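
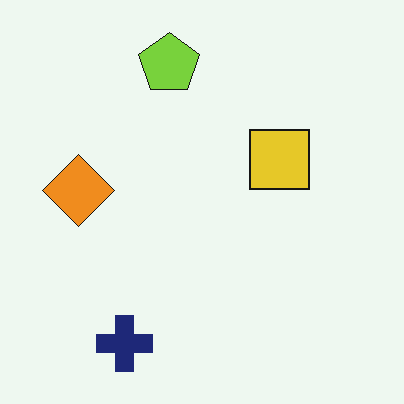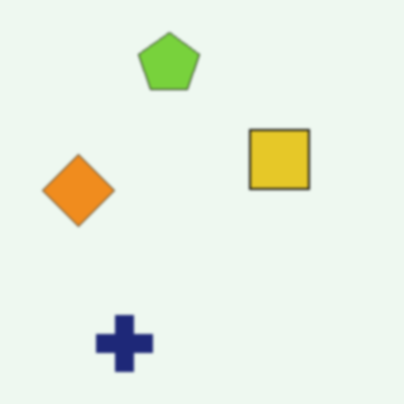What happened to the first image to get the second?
The second image is the first given a subtle gaussian blur.

Shape edges and outlines are uniformly softened across the whole image.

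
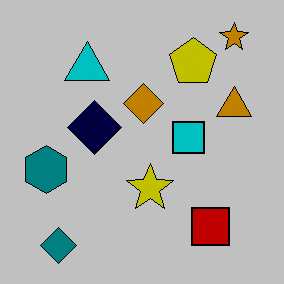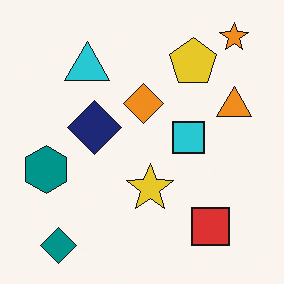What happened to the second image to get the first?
The transformation is: aggressively posterized.

Each flat color has snapped to a coarser quantized level — most visibly, the near-white background has dropped to a flat grey.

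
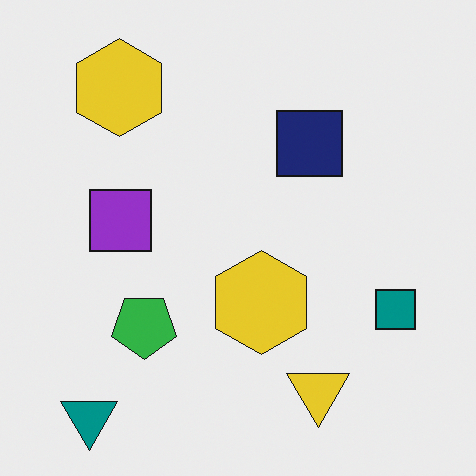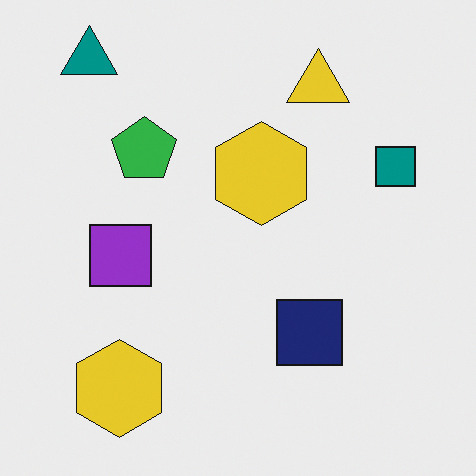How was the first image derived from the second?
This is the original image flipped vertically (top ↔ bottom).

The teal triangle is in the top-left of the second image and the bottom-left of the first — shapes on opposite sides of the horizontal midline have swapped in a mirror flip.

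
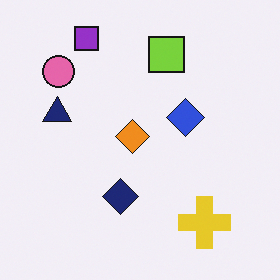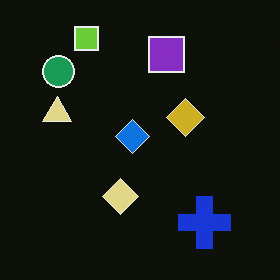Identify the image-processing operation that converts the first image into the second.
The image was color-inverted (negative).

The light background has become dark and every shape's color is its complement — a photographic negative.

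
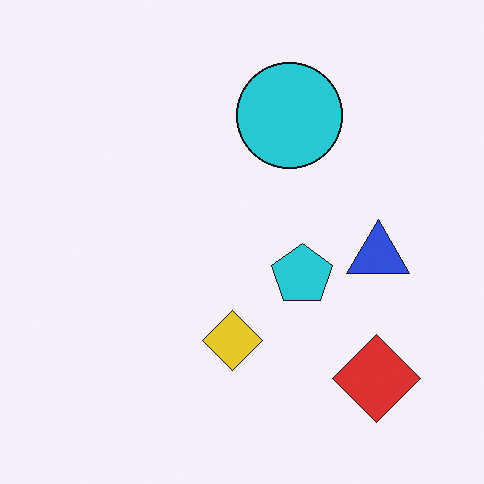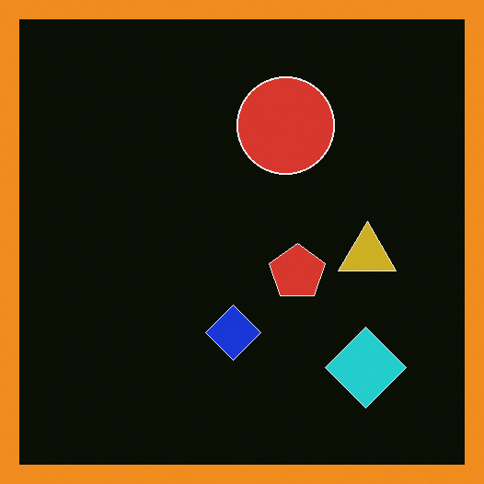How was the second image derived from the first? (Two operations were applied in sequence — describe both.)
This is the original image color-inverted (negative), then framed with a orange border.

The light background has become dark and every shape's color is its complement — a photographic negative. A solid orange frame runs around the edge of the second image, with the content slightly shrunk inside it.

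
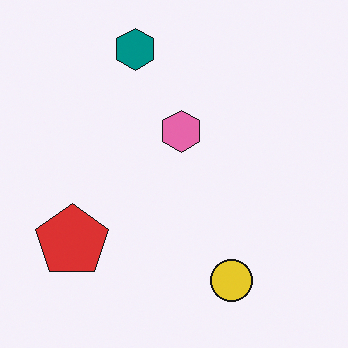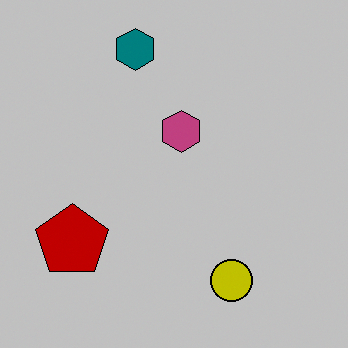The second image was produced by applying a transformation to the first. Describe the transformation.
Heavily posterized to just a handful of flat colors.

Each flat color has snapped to a coarser quantized level — most visibly, the near-white background has dropped to a flat grey.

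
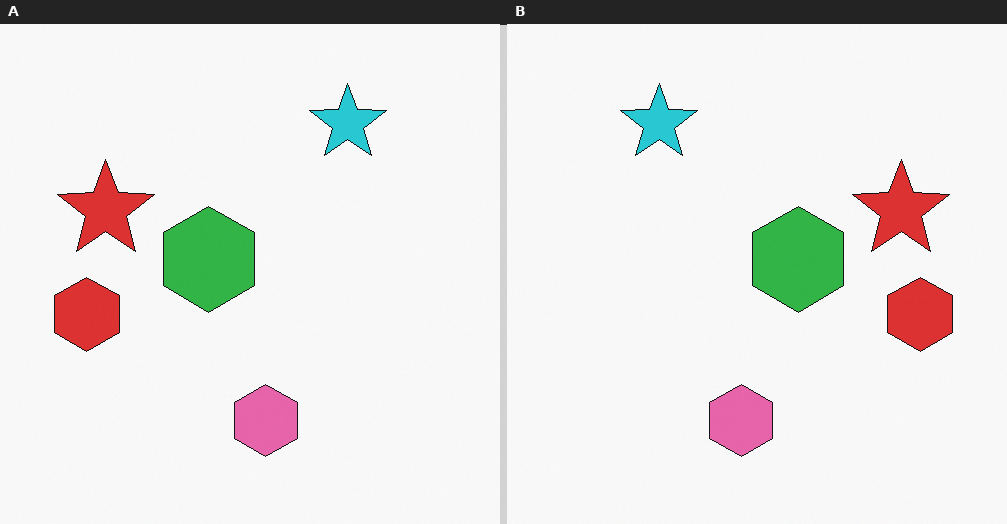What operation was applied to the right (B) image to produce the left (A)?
The image was flipped horizontally (left ↔ right).

The red hexagon is in the right of the right (B) image and the left of the left (A) — shapes on opposite sides of the vertical midline have swapped in a mirror flip.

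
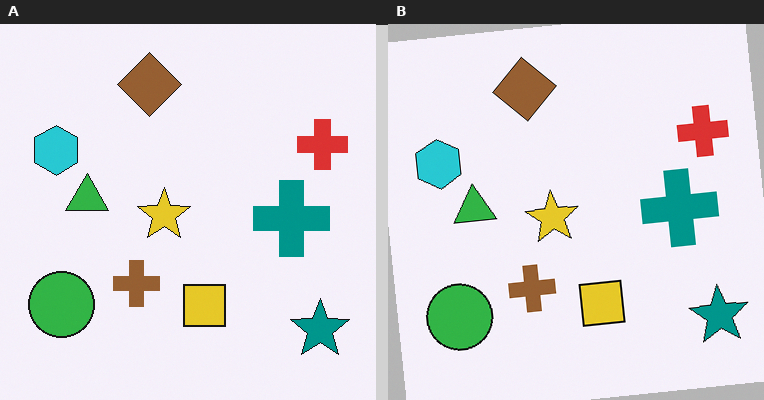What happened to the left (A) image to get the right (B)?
The image was rotated counter-clockwise by a slight angle.

Every shape is tilted by the same angle and the image corners show triangular fill wedges — a whole-image rotation by a non-right angle.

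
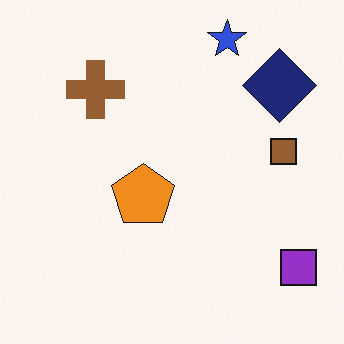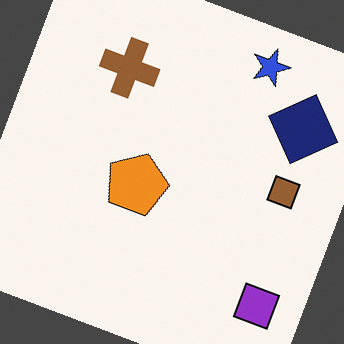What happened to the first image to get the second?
This is the original image rotated clockwise by a clearly visible amount.

Every shape is tilted by the same angle and the image corners show triangular fill wedges — a whole-image rotation by a non-right angle.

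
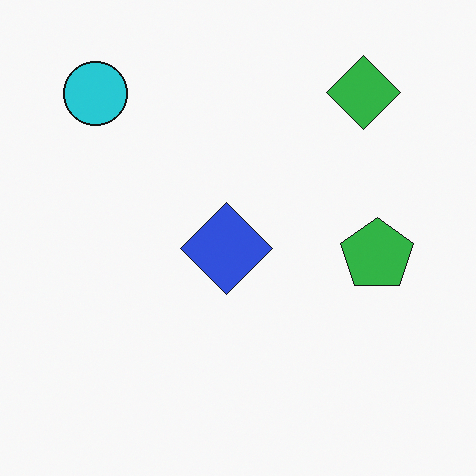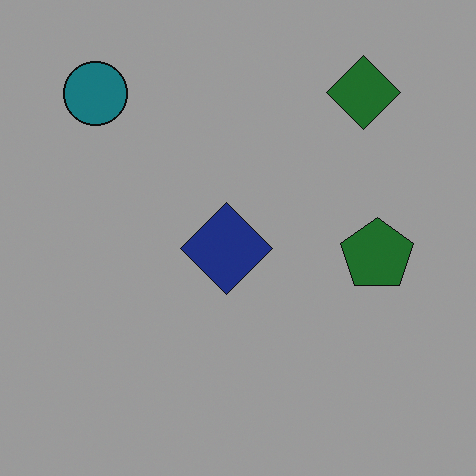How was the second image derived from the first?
The image was darkened a lot.

Every pixel — background and shapes alike — is uniformly darkened.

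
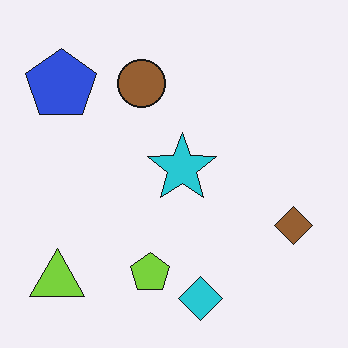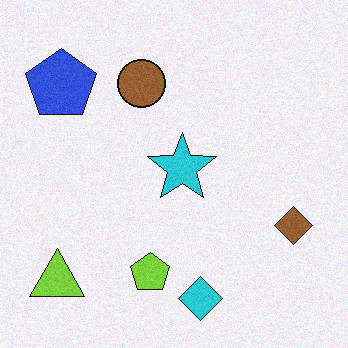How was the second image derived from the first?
This is the original image degraded with light additive noise.

Random speckle covers the whole image, including the flat background.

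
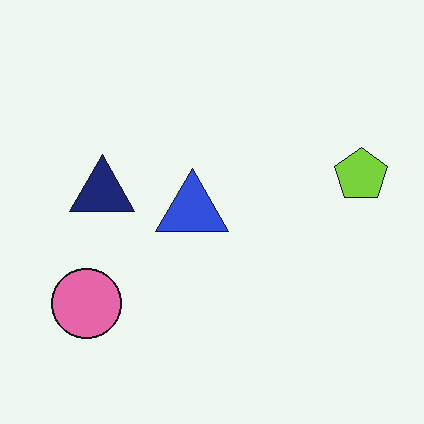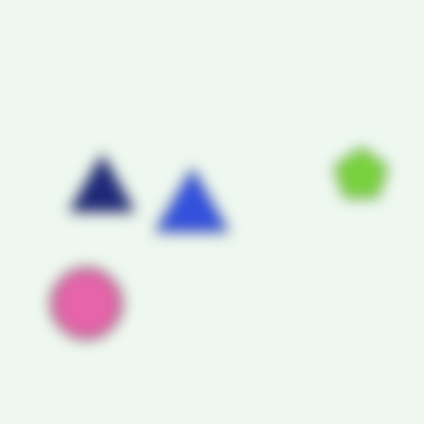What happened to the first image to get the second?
Strongly gaussian-blurred.

Shape edges and outlines are uniformly softened across the whole image.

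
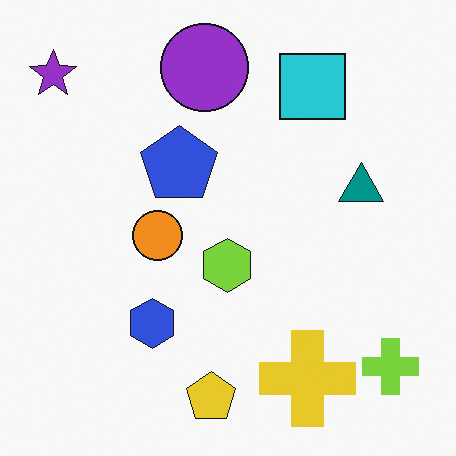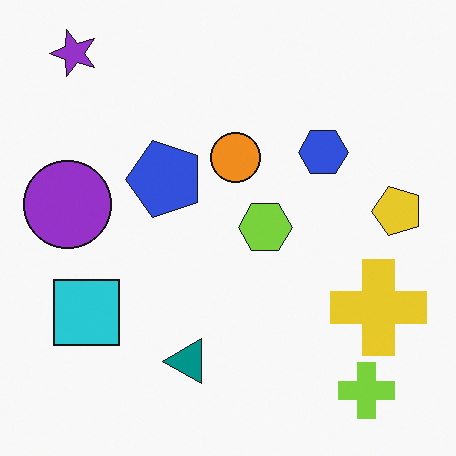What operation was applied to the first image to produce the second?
The image was transposed (reflected across the top-left ↔ bottom-right diagonal).

Shapes have swapped their row and column positions — what was in the top-right is now in the bottom-left — a diagonal reflection.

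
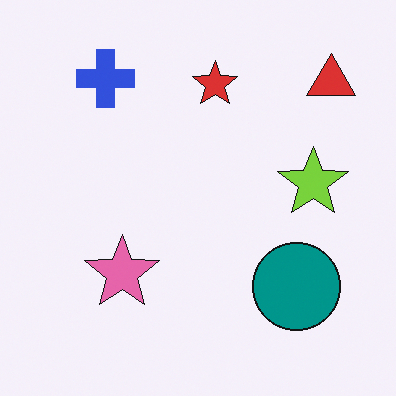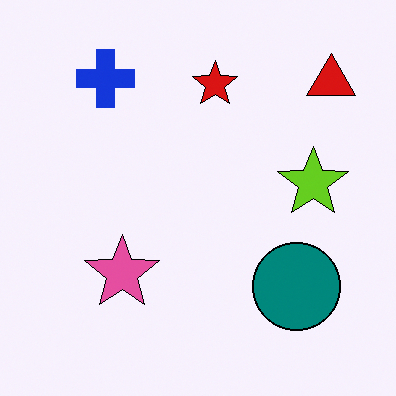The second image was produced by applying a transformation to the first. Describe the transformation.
Given slightly increased contrast.

Tones are pushed away from mid-grey across the whole image — a global contrast change.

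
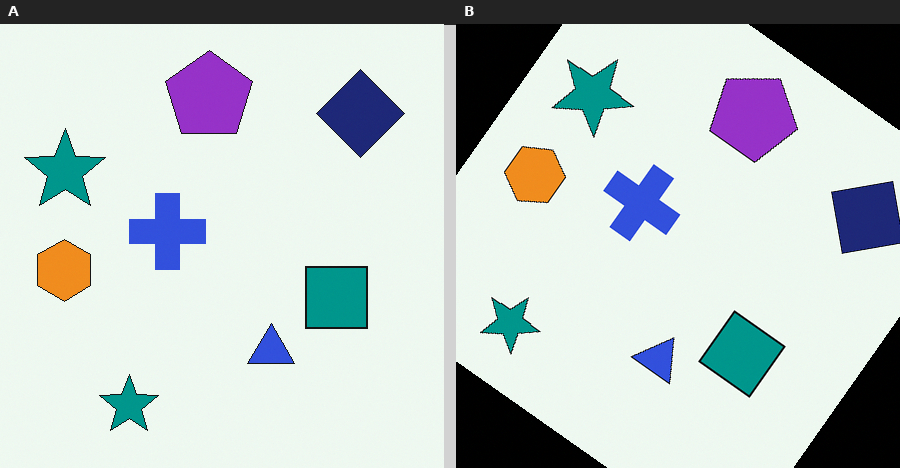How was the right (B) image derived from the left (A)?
Rotated clockwise by a large amount — several tens of degrees.

Every shape is tilted by the same angle and the image corners show triangular fill wedges — a whole-image rotation by a non-right angle.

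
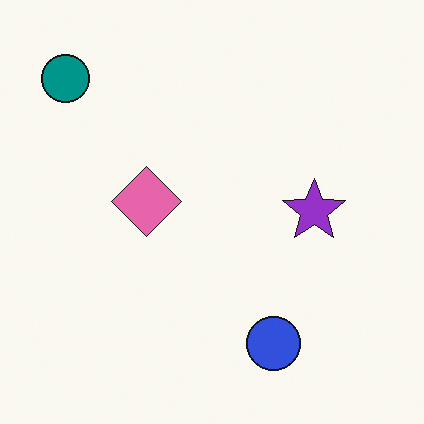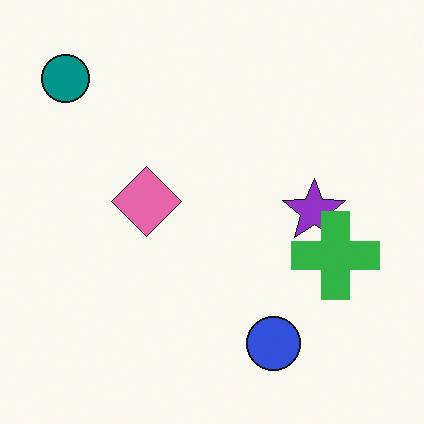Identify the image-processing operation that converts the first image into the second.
The transformation is: overlaid with an additional green cross.

A green cross appears in the second image that is absent from the first.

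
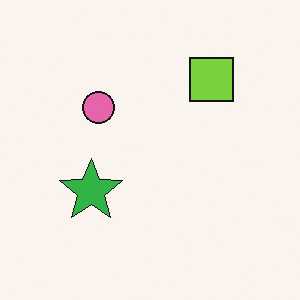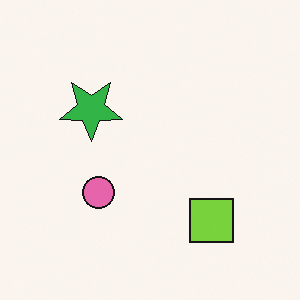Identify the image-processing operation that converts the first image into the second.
The transformation is: flipped vertically (top ↔ bottom).

The lime square is in the top-right of the first image and the bottom-right of the second — shapes on opposite sides of the horizontal midline have swapped in a mirror flip.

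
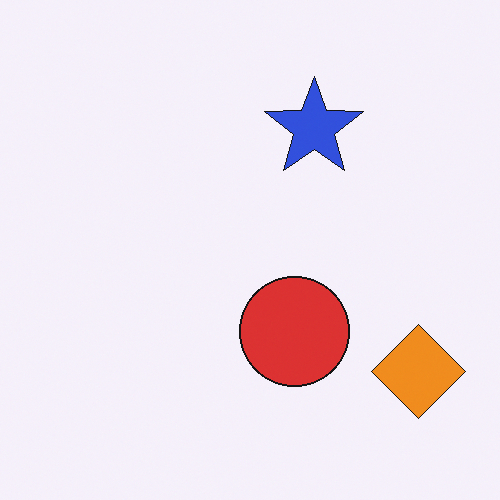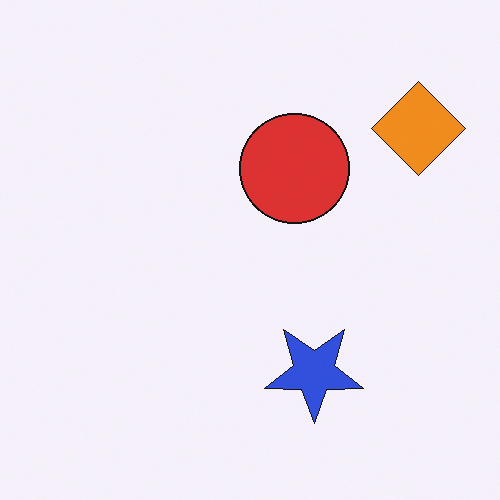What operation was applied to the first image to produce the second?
The second image is the first flipped vertically (top ↔ bottom).

The blue star is in the top of the first image and the bottom of the second — shapes on opposite sides of the horizontal midline have swapped in a mirror flip.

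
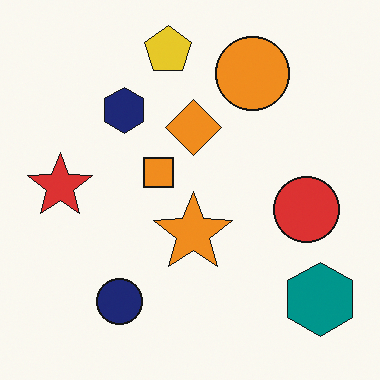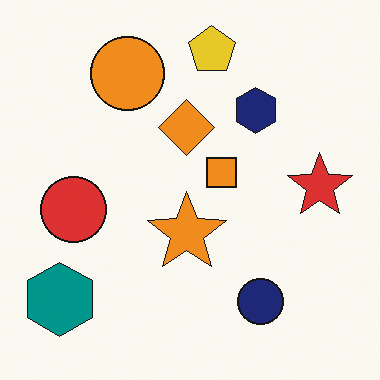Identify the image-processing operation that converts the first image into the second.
It was flipped horizontally (left ↔ right).

The red star is in the left of the first image and the right of the second — shapes on opposite sides of the vertical midline have swapped in a mirror flip.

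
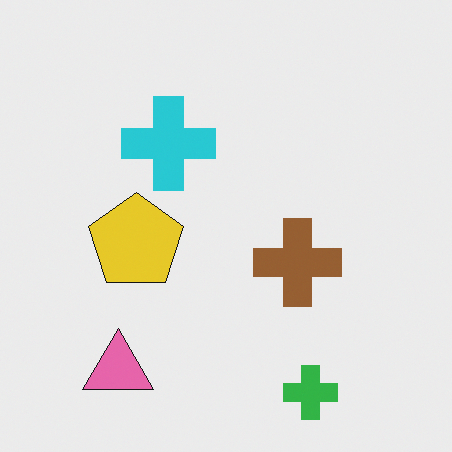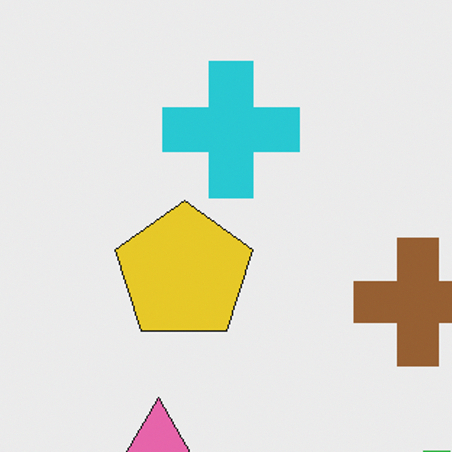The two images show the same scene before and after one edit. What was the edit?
Cropped slightly and scaled back up.

The visible shapes are larger and the field of view is narrower; shapes near the original edges may be partly or wholly outside the frame — a crop-and-rescale.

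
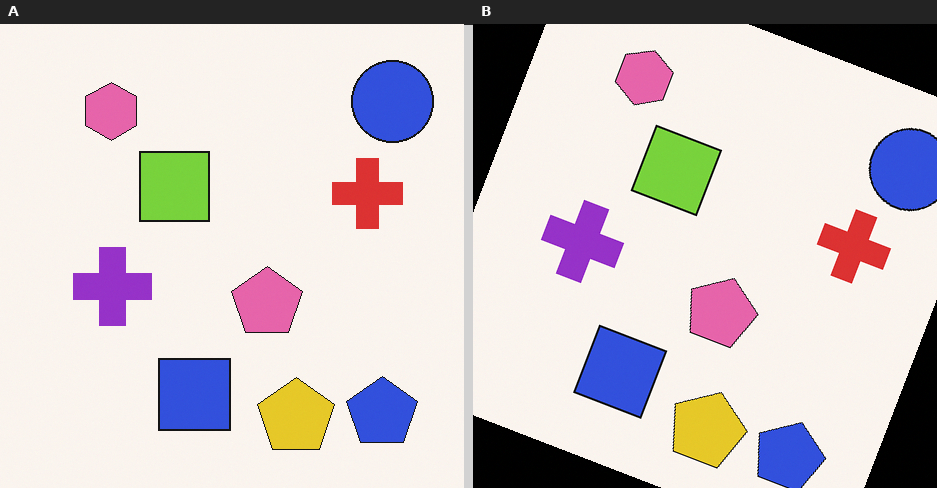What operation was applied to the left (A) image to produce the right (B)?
The transformation is: rotated clockwise by a moderate amount.

Every shape is tilted by the same angle and the image corners show triangular fill wedges — a whole-image rotation by a non-right angle.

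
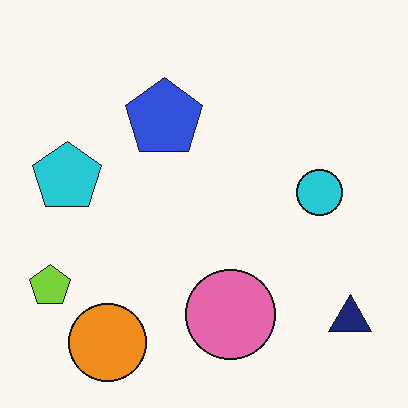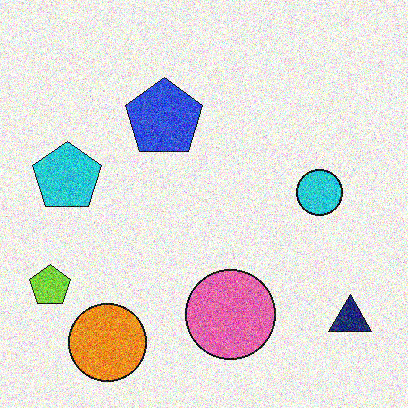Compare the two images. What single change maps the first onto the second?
The image was degraded with heavy additive noise.

Random speckle covers the whole image, including the flat background.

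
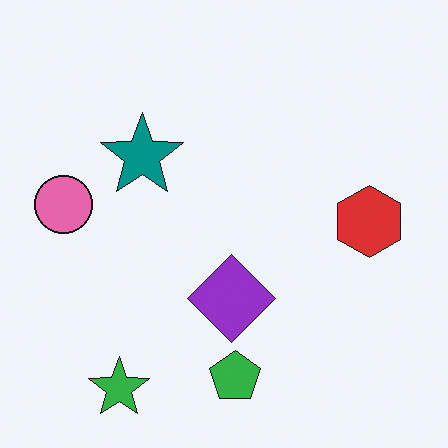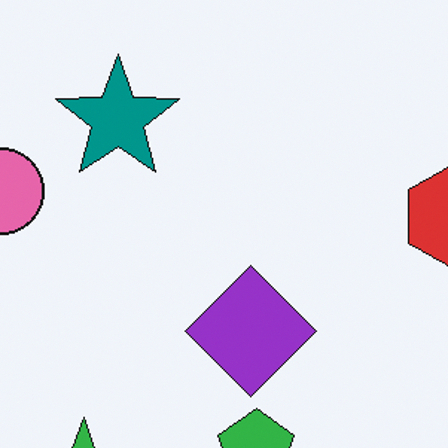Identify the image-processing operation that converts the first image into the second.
It was cropped slightly and scaled back up.

The visible shapes are larger and the field of view is narrower; shapes near the original edges may be partly or wholly outside the frame — a crop-and-rescale.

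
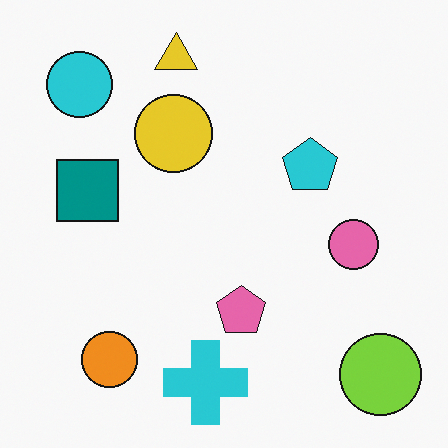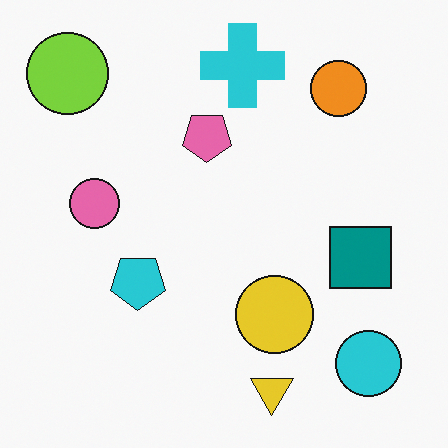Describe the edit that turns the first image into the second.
This is the original image rotated 180°.

The lime circle sits in the bottom-right of the first image and the top-left of the second — consistent with a whole-image 180° rotation.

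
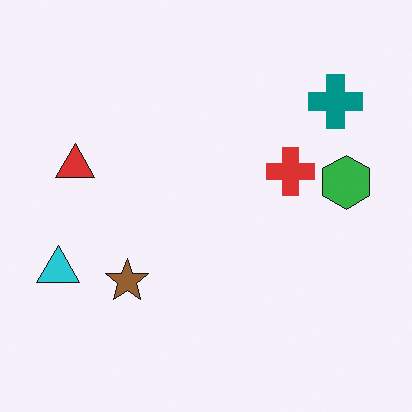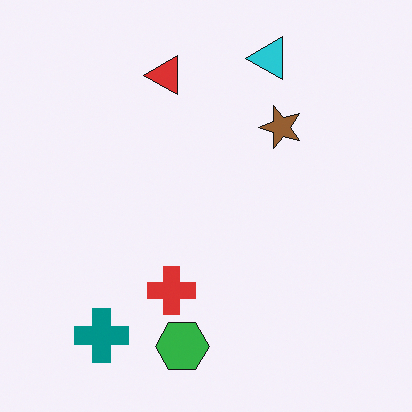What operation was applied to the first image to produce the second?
The second image is the first transposed (reflected across the top-left ↔ bottom-right diagonal).

Shapes have swapped their row and column positions — what was in the top-right is now in the bottom-left — a diagonal reflection.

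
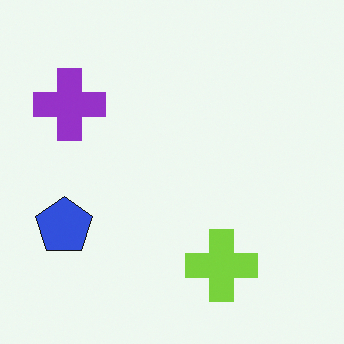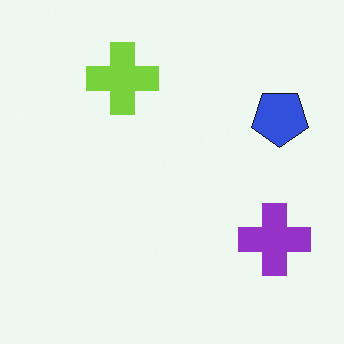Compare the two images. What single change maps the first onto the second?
The transformation is: rotated 180°.

The purple cross sits in the top-left of the first image and the bottom-right of the second — consistent with a whole-image 180° rotation.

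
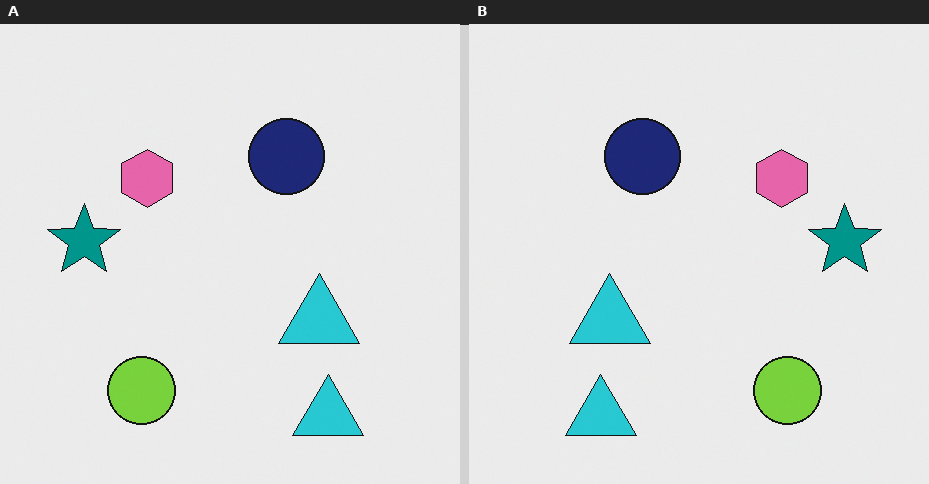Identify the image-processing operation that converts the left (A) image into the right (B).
This is the original image flipped horizontally (left ↔ right).

The teal star is in the left of the left (A) image and the right of the right (B) — shapes on opposite sides of the vertical midline have swapped in a mirror flip.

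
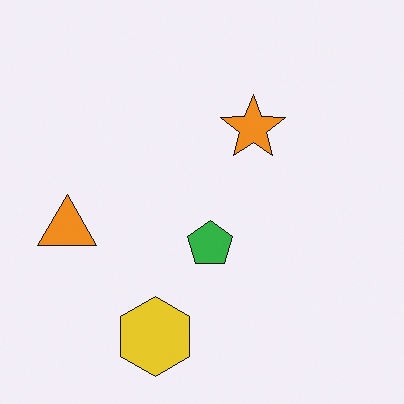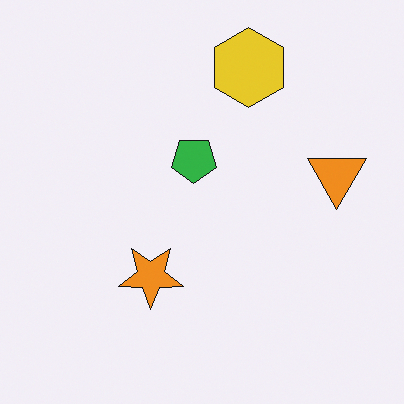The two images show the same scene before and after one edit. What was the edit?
It was rotated 180°.

The yellow hexagon sits in the bottom of the first image and the top of the second — consistent with a whole-image 180° rotation.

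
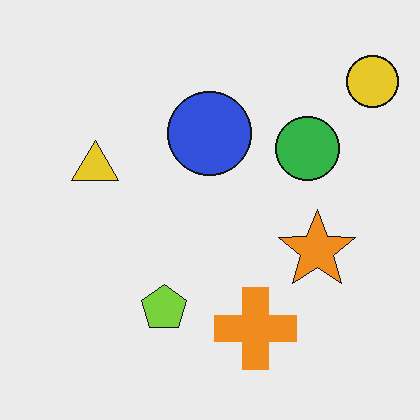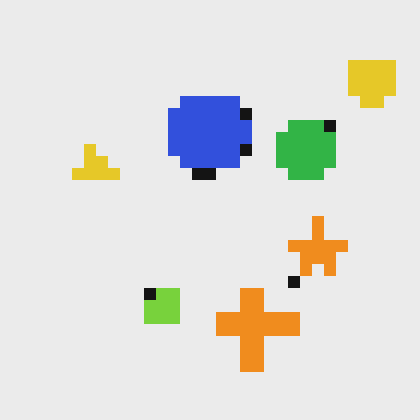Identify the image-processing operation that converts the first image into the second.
Coarsely pixelated.

Shapes are reduced to large square blocks; fine edges and outlines are lost — a downscale-then-upscale (mosaic) effect.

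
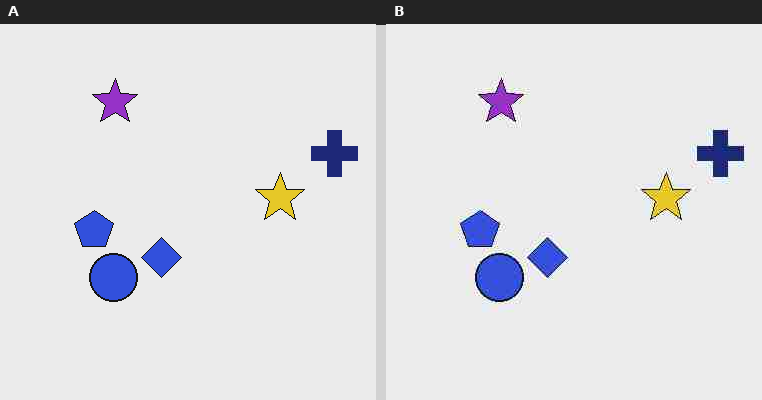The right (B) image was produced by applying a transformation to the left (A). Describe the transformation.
The right (B) image is the left (A) degraded with heavy JPEG compression.

Blocky 8×8 compression artifacts appear around shape edges and the flat background shows ringing — characteristic JPEG degradation.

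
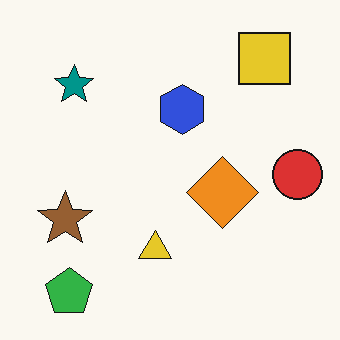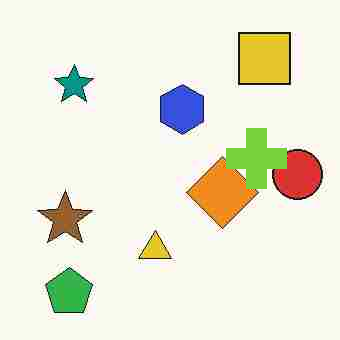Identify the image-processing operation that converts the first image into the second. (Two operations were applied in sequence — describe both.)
It was heavily JPEG-compressed with obvious blocking artifacts, then overlaid with an additional lime cross.

Blocky 8×8 compression artifacts appear around shape edges and the flat background shows ringing — characteristic JPEG degradation. A lime cross appears in the second image that is absent from the first.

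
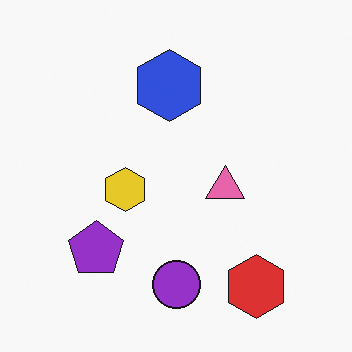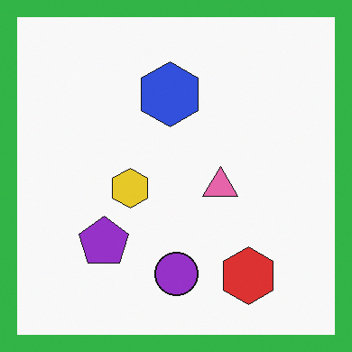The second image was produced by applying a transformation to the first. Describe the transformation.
The image was framed with a green border.

A solid green frame runs around the edge of the second image, with the content slightly shrunk inside it.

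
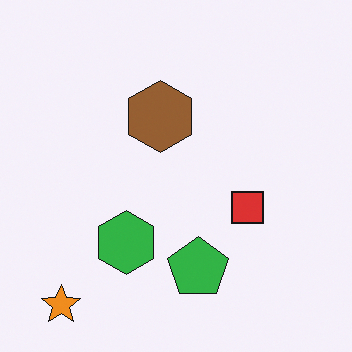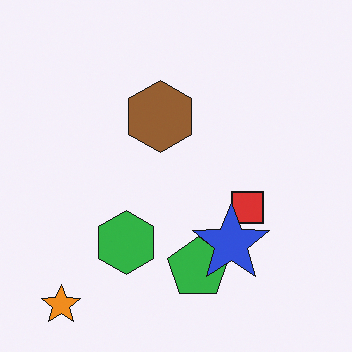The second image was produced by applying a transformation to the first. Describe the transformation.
The image was overlaid with an additional blue star.

A blue star appears in the second image that is absent from the first.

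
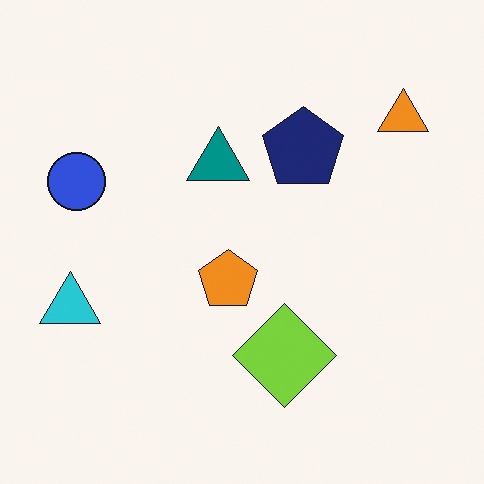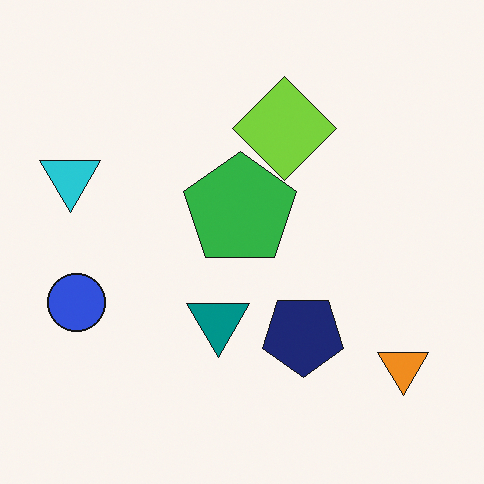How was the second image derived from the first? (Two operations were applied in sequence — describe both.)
The transformation is: flipped vertically (top ↔ bottom), then overlaid with an additional green pentagon.

The orange triangle is in the top-right of the first image and the bottom-right of the second — shapes on opposite sides of the horizontal midline have swapped in a mirror flip. A green pentagon appears in the second image that is absent from the first.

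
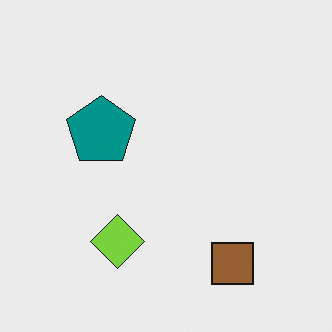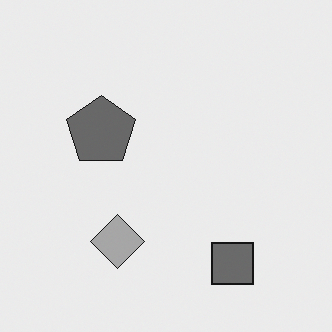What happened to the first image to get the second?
The image was converted to grayscale.

All color is removed — every shape is now a shade of grey.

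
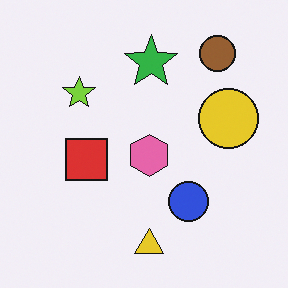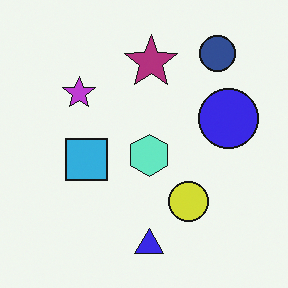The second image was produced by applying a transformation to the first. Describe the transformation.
This is the original image hue-shifted by a large amount.

Every shape's color has rotated by the same amount around the hue wheel — a uniform hue shift.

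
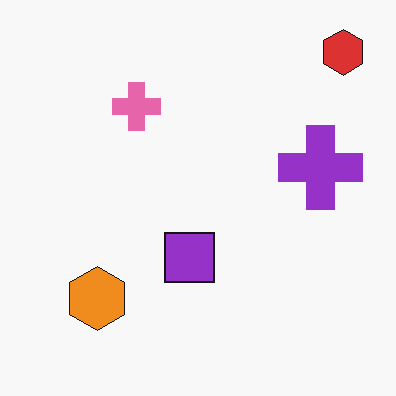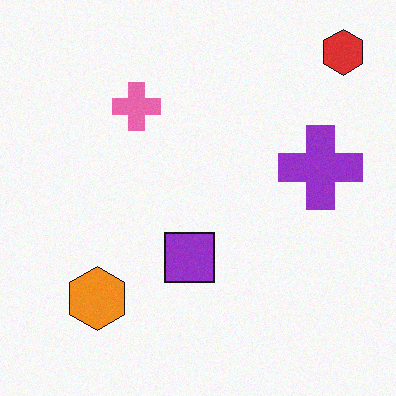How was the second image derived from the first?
The transformation is: degraded with a light layer of grain.

Random speckle covers the whole image, including the flat background.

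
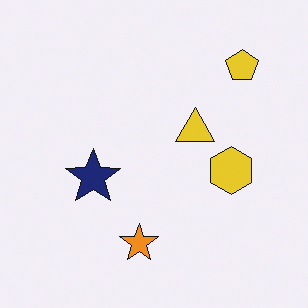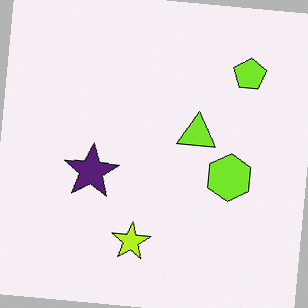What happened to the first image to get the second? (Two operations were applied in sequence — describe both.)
The image was hue-shifted by a small amount, then rotated clockwise by a small amount.

Every shape's color has rotated by the same amount around the hue wheel — a uniform hue shift. Every shape is tilted by the same angle and the image corners show triangular fill wedges — a whole-image rotation by a non-right angle.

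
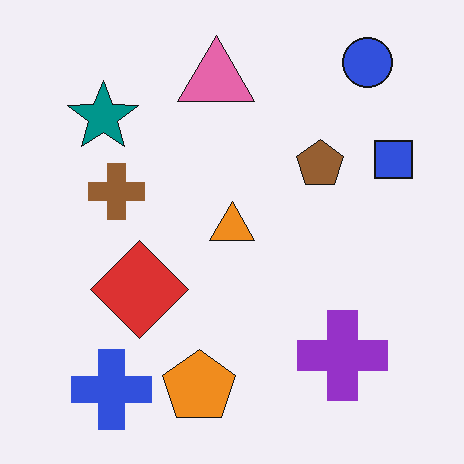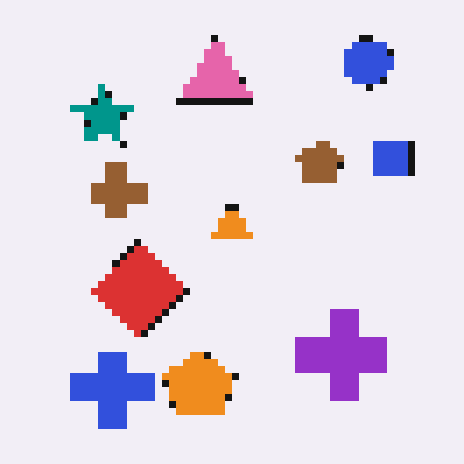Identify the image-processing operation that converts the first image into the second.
Moderately pixelated.

Shapes are reduced to large square blocks; fine edges and outlines are lost — a downscale-then-upscale (mosaic) effect.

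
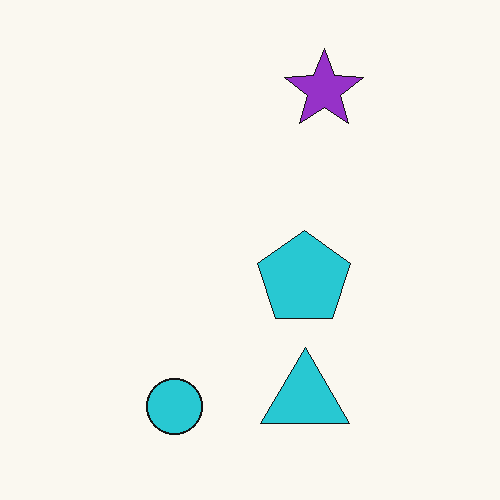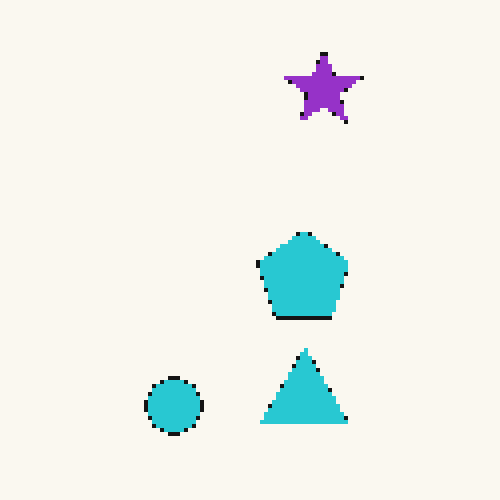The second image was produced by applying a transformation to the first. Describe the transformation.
The second image is the first lightly pixelated (a mild mosaic effect).

Shapes are reduced to large square blocks; fine edges and outlines are lost — a downscale-then-upscale (mosaic) effect.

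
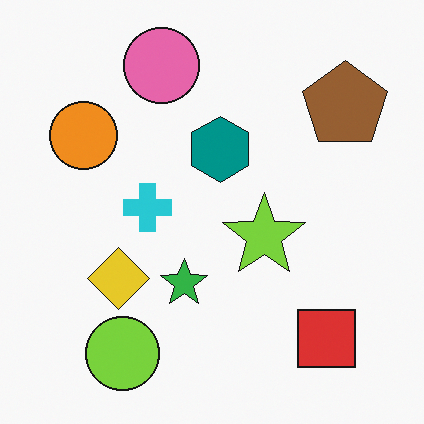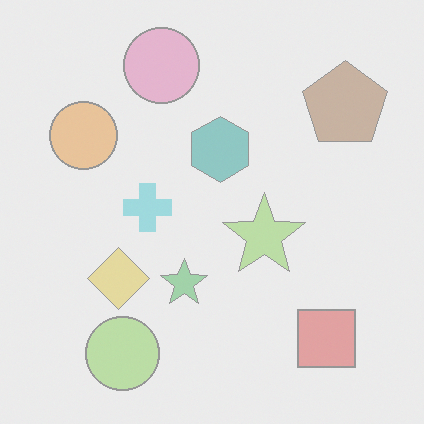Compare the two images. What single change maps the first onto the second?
Washed out (contrast reduced).

Tones are pushed toward mid-grey across the whole image — a global contrast change.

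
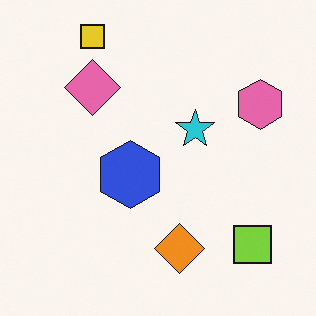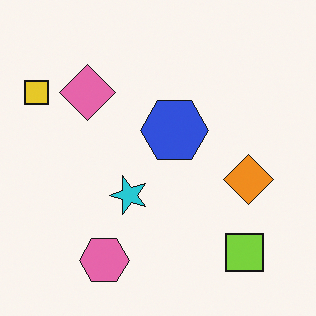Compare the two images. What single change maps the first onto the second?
This is the original image transposed (reflected across the top-left ↔ bottom-right diagonal).

Shapes have swapped their row and column positions — what was in the top-right is now in the bottom-left — a diagonal reflection.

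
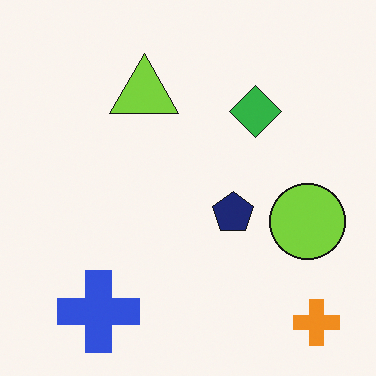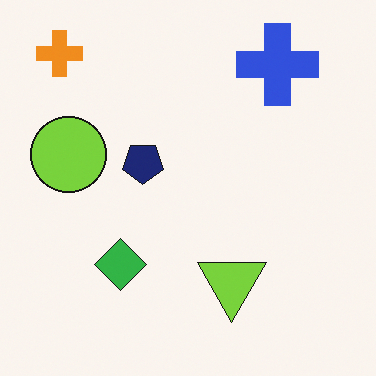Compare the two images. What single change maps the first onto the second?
It was rotated 180°.

The orange cross sits in the bottom-right of the first image and the top-left of the second — consistent with a whole-image 180° rotation.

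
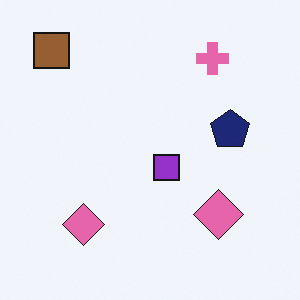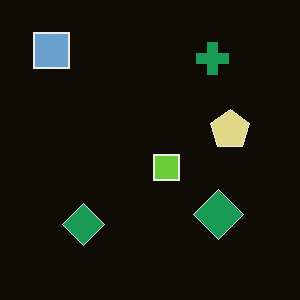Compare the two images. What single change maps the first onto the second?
The transformation is: color-inverted (negative).

The light background has become dark and every shape's color is its complement — a photographic negative.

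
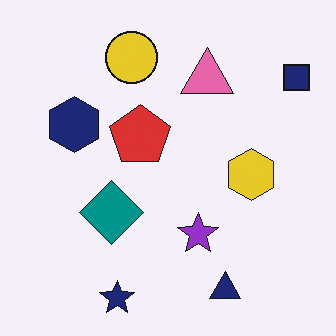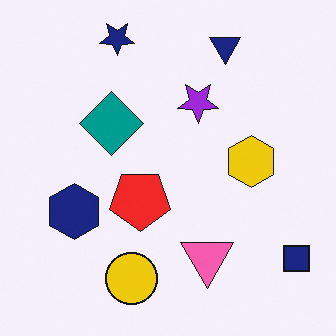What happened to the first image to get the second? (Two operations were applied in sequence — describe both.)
The transformation is: slightly oversaturated, then flipped vertically (top ↔ bottom).

All colors are more vivid — a global saturation change. The navy star is in the bottom of the first image and the top of the second — shapes on opposite sides of the horizontal midline have swapped in a mirror flip.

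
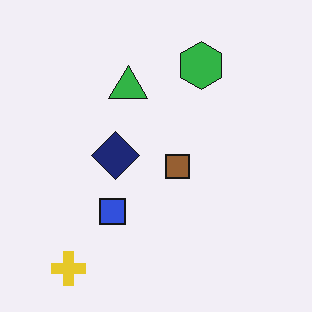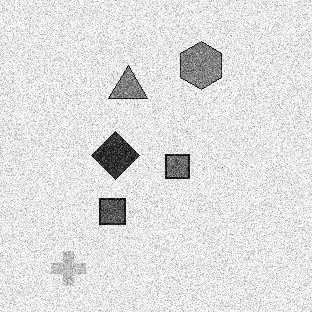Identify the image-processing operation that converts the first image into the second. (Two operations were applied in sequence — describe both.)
The transformation is: degraded with heavy additive noise, then converted to grayscale.

Random speckle covers the whole image, including the flat background. All color is removed — every shape is now a shade of grey.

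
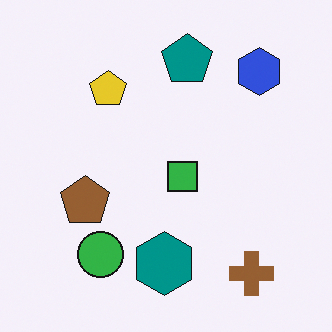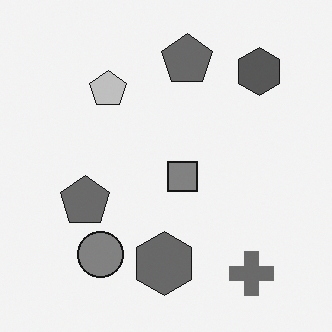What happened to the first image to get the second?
It was converted to grayscale.

All color is removed — every shape is now a shade of grey.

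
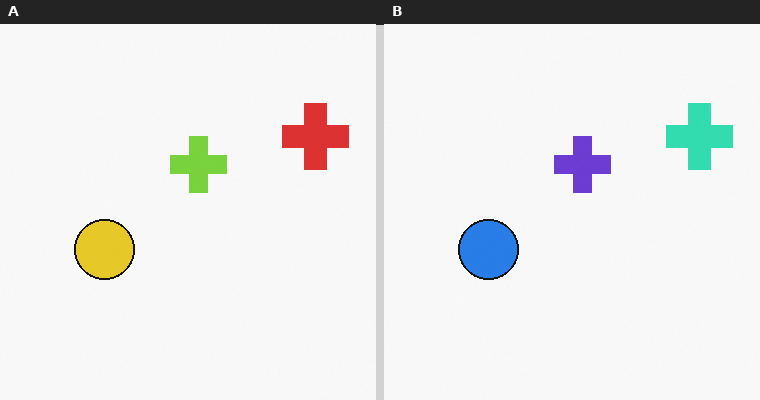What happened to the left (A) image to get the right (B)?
The right (B) image is the left (A) hue-shifted by a large amount.

Every shape's color has rotated by the same amount around the hue wheel — a uniform hue shift.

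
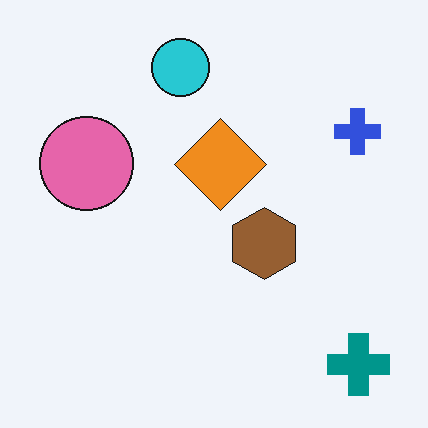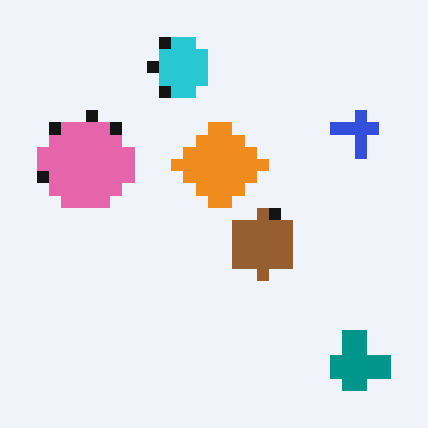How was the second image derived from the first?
It was coarsely pixelated.

Shapes are reduced to large square blocks; fine edges and outlines are lost — a downscale-then-upscale (mosaic) effect.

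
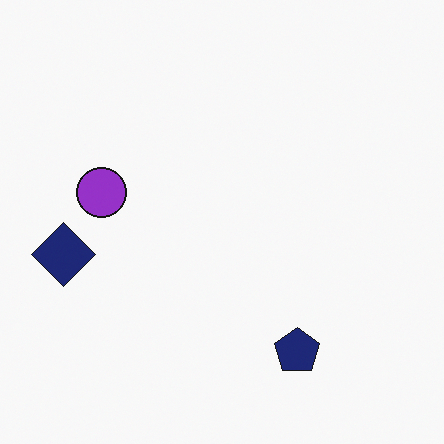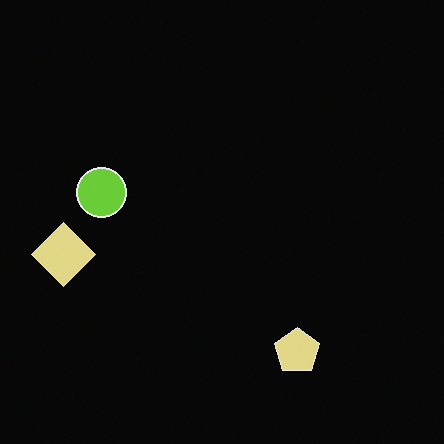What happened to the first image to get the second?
The image was color-inverted (negative).

The light background has become dark and every shape's color is its complement — a photographic negative.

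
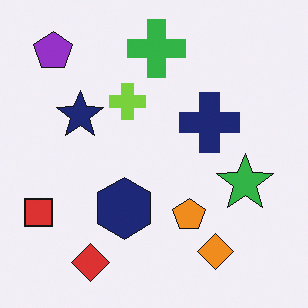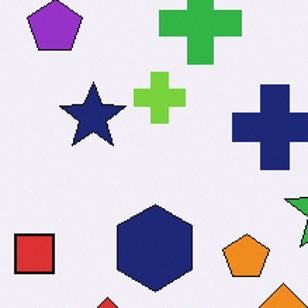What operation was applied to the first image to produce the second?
The second image is the first cropped slightly and scaled back up.

The visible shapes are larger and the field of view is narrower; shapes near the original edges may be partly or wholly outside the frame — a crop-and-rescale.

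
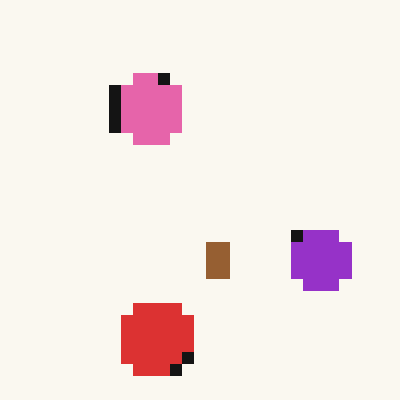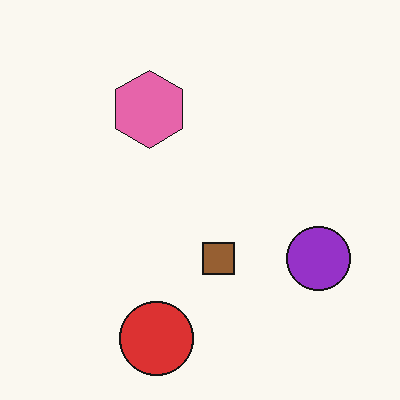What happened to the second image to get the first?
The transformation is: coarsely pixelated.

Shapes are reduced to large square blocks; fine edges and outlines are lost — a downscale-then-upscale (mosaic) effect.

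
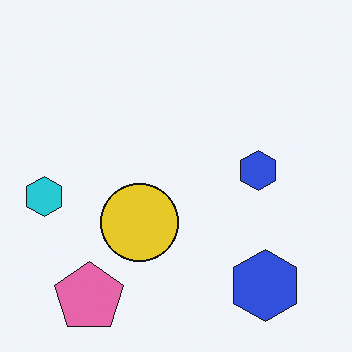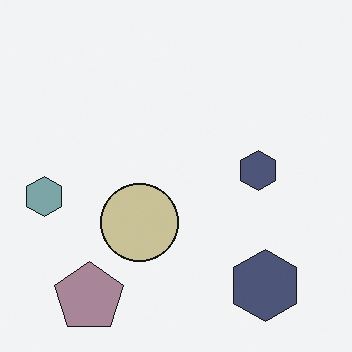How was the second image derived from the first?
This is the original image heavily desaturated.

All colors are more muted and greyish — a global saturation change.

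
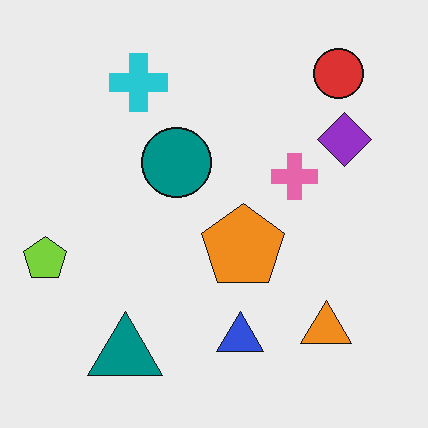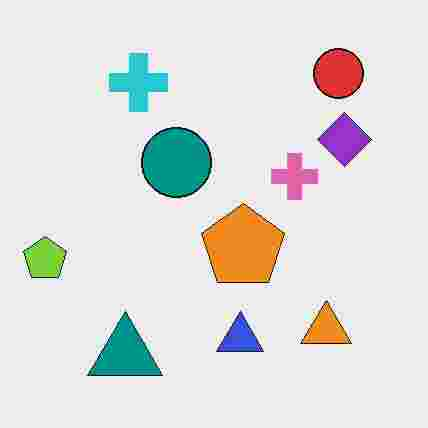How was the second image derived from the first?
It was degraded with heavy JPEG compression.

Blocky 8×8 compression artifacts appear around shape edges and the flat background shows ringing — characteristic JPEG degradation.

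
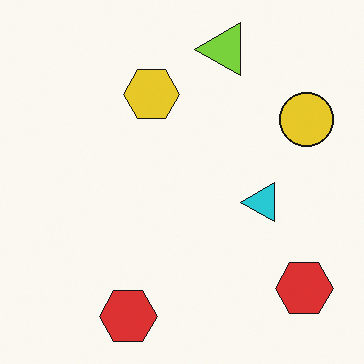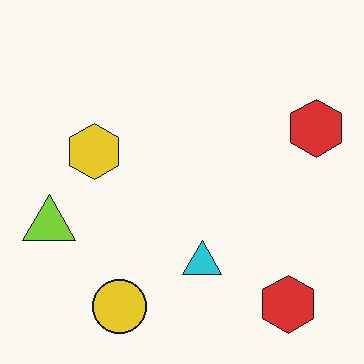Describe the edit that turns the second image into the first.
The first image is the second transposed (reflected across the top-left ↔ bottom-right diagonal).

Shapes have swapped their row and column positions — what was in the top-right is now in the bottom-left — a diagonal reflection.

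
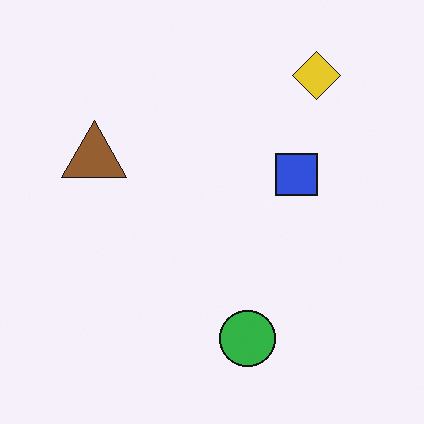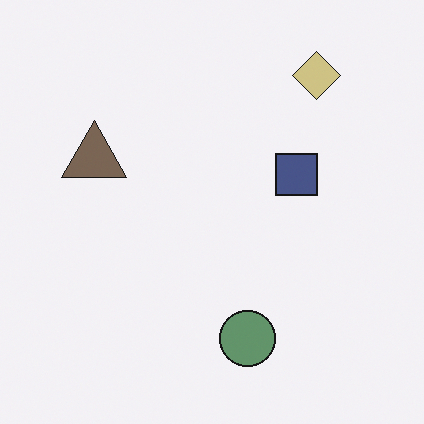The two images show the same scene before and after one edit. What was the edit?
Made much more muted (saturation change).

All colors are more muted and greyish — a global saturation change.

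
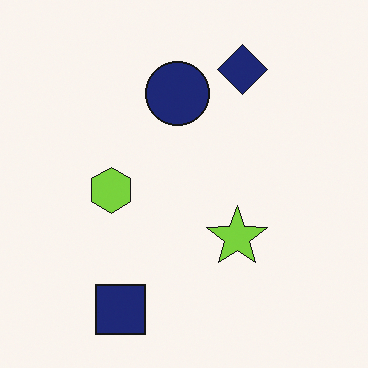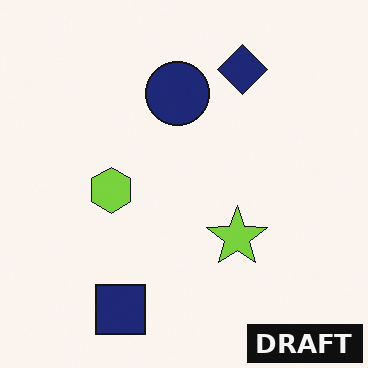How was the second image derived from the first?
The image was watermarked with the text "DRAFT" in the lower-right corner.

A dark label reading "DRAFT" appears in the lower-right corner.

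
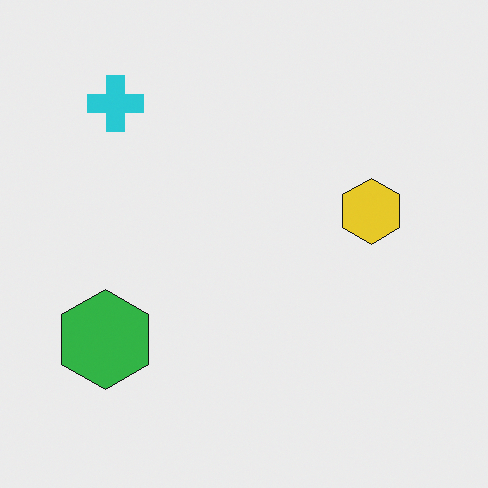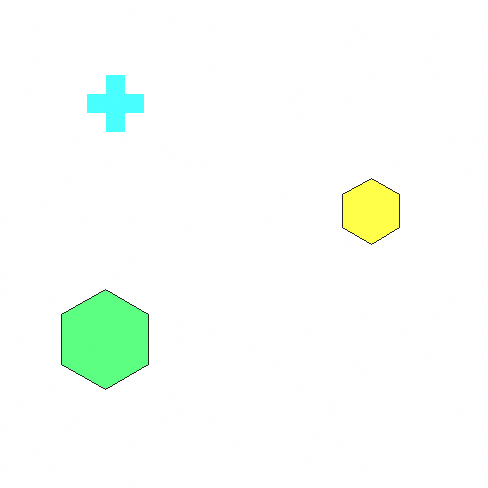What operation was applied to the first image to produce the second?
It was noticeably brightened.

Every pixel — background and shapes alike — is uniformly brightened.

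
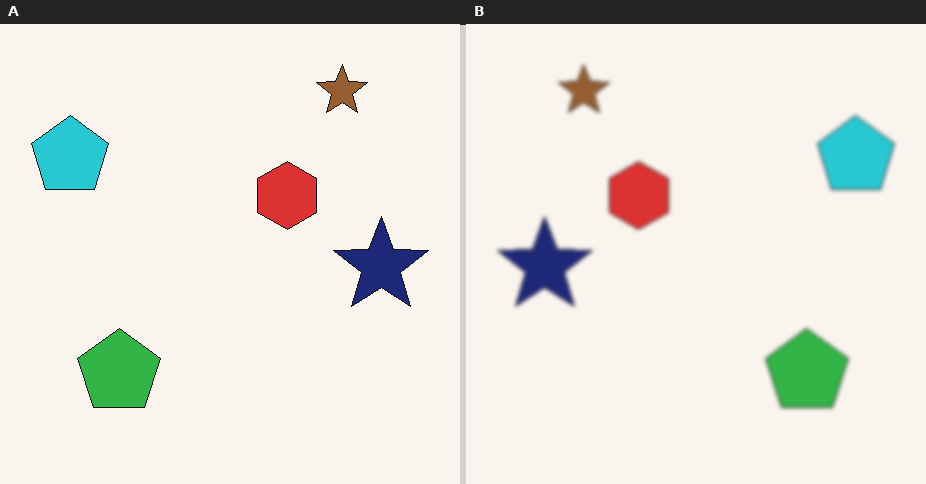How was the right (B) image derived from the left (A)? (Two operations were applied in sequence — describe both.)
The image was flipped horizontally (left ↔ right), then lightly blurred.

The cyan pentagon is in the top-left of the left (A) image and the top-right of the right (B) — shapes on opposite sides of the vertical midline have swapped in a mirror flip. Shape edges and outlines are uniformly softened across the whole image.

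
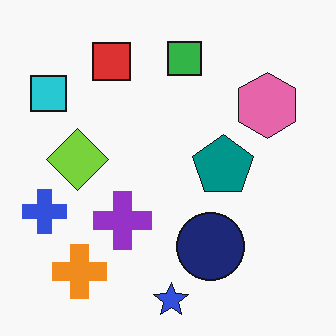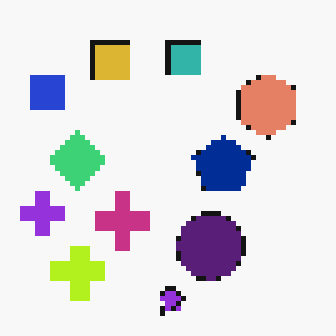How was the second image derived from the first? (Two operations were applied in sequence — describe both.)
The transformation is: hue-shifted by a small amount, then mildly pixelated.

Every shape's color has rotated by the same amount around the hue wheel — a uniform hue shift. Shapes are reduced to large square blocks; fine edges and outlines are lost — a downscale-then-upscale (mosaic) effect.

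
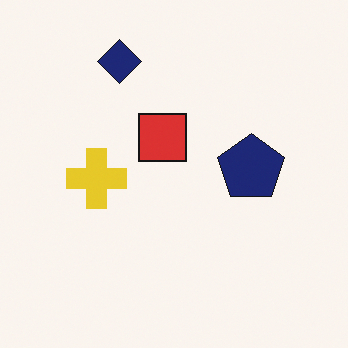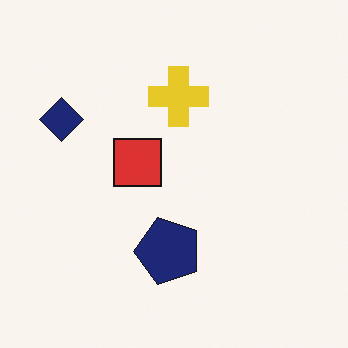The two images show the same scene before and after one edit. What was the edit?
This is the original image transposed (reflected across the top-left ↔ bottom-right diagonal).

Shapes have swapped their row and column positions — what was in the top-right is now in the bottom-left — a diagonal reflection.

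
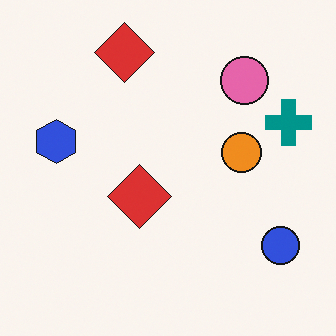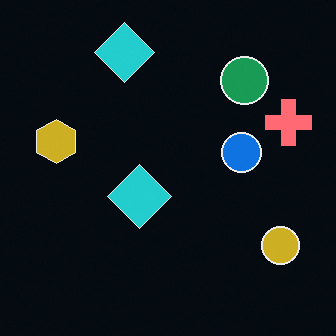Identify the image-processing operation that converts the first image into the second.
The image was color-inverted (negative).

The light background has become dark and every shape's color is its complement — a photographic negative.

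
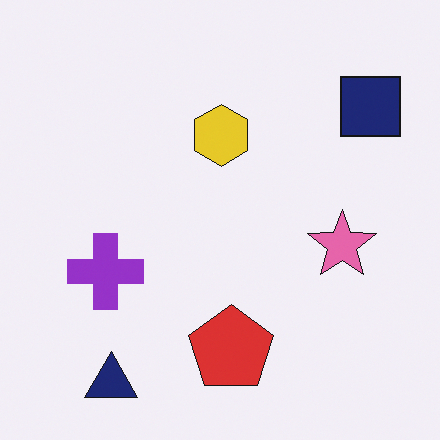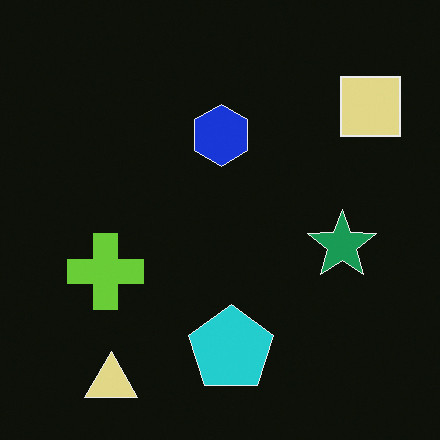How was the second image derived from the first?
The image was color-inverted (negative).

The light background has become dark and every shape's color is its complement — a photographic negative.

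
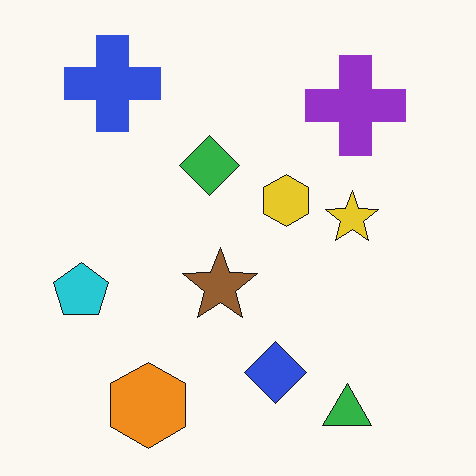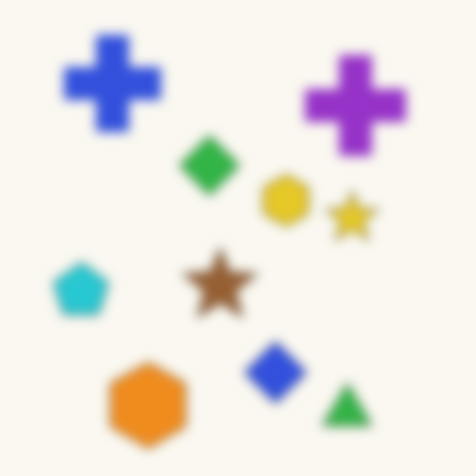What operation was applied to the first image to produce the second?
The transformation is: heavily blurred.

Shape edges and outlines are uniformly softened across the whole image.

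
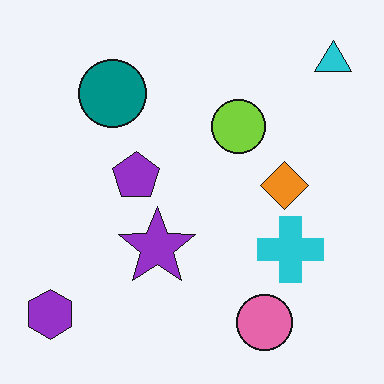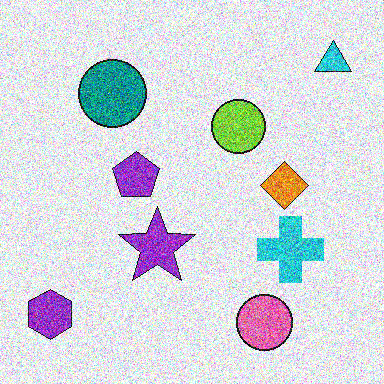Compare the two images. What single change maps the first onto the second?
The image was degraded with a thick layer of grain.

Random speckle covers the whole image, including the flat background.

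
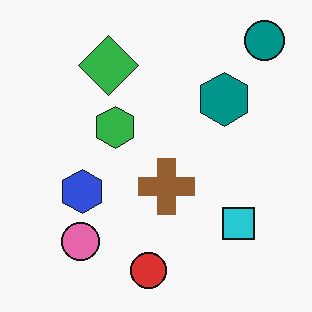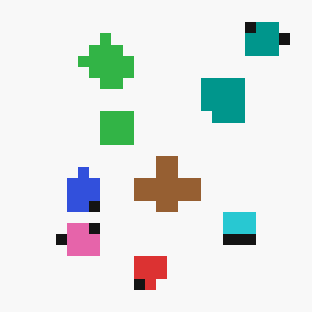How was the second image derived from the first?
Heavily pixelated into large blocks.

Shapes are reduced to large square blocks; fine edges and outlines are lost — a downscale-then-upscale (mosaic) effect.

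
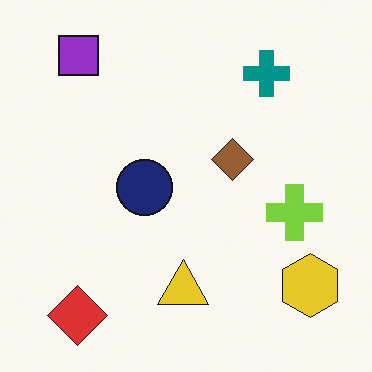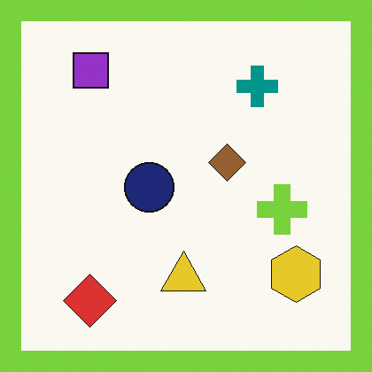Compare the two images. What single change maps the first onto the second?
It was framed with a lime border.

A solid lime frame runs around the edge of the second image, with the content slightly shrunk inside it.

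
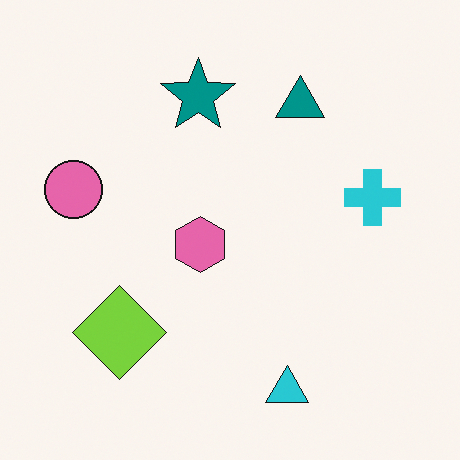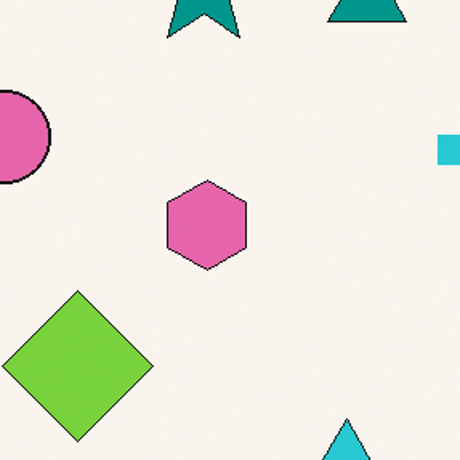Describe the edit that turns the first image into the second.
The image was cropped to a modestly smaller region and rescaled.

The visible shapes are larger and the field of view is narrower; shapes near the original edges may be partly or wholly outside the frame — a crop-and-rescale.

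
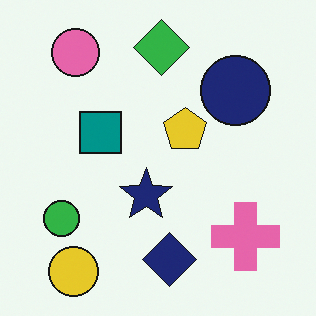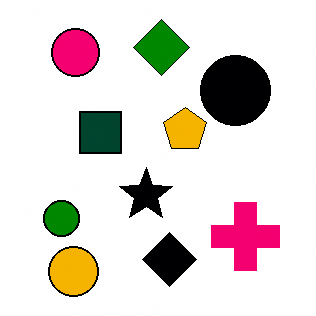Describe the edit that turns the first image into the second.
The second image is the first boosted in contrast.

Tones are pushed away from mid-grey across the whole image — a global contrast change.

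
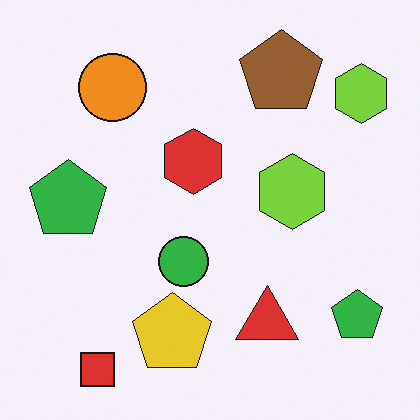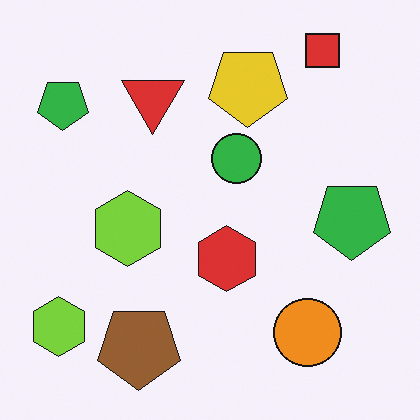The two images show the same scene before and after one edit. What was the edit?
The second image is the first rotated 180°.

The red square sits in the bottom-left of the first image and the top-right of the second — consistent with a whole-image 180° rotation.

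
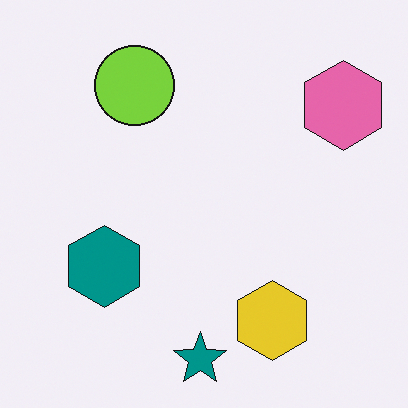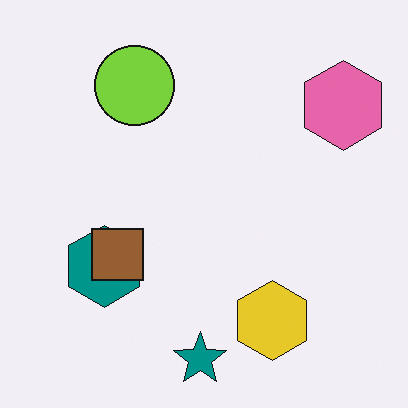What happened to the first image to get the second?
The image was overlaid with an additional brown square.

A brown square appears in the second image that is absent from the first.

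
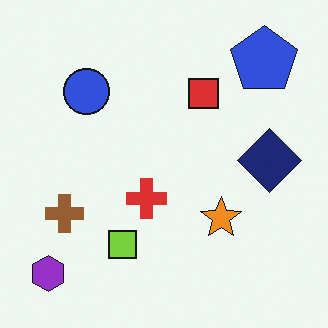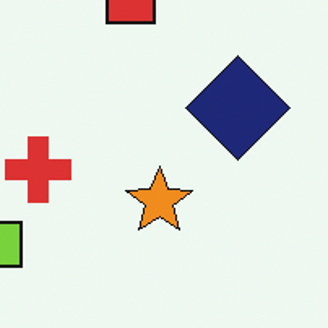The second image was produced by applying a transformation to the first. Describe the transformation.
The transformation is: cropped to a noticeably smaller region and rescaled.

The visible shapes are larger and the field of view is narrower; shapes near the original edges may be partly or wholly outside the frame — a crop-and-rescale.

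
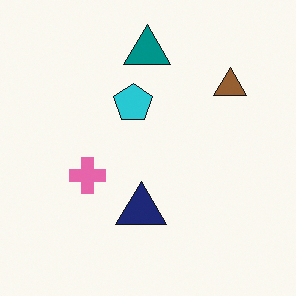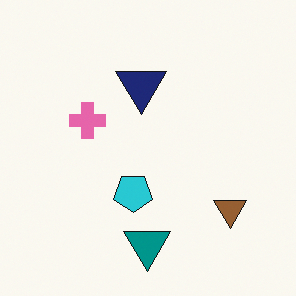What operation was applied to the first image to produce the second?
This is the original image flipped vertically (top ↔ bottom).

The teal triangle is in the top of the first image and the bottom of the second — shapes on opposite sides of the horizontal midline have swapped in a mirror flip.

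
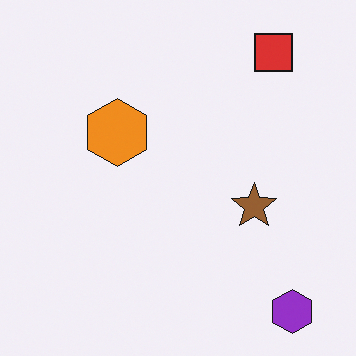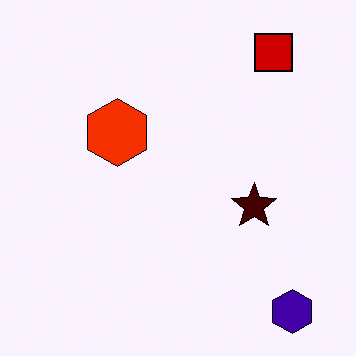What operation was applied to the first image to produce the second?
The image was given much higher contrast.

Tones are pushed away from mid-grey across the whole image — a global contrast change.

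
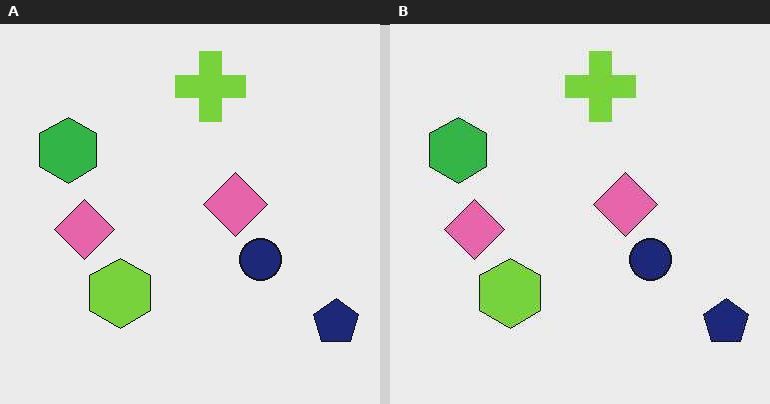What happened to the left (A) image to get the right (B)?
It was JPEG-compressed with visible artifacts.

Blocky 8×8 compression artifacts appear around shape edges and the flat background shows ringing — characteristic JPEG degradation.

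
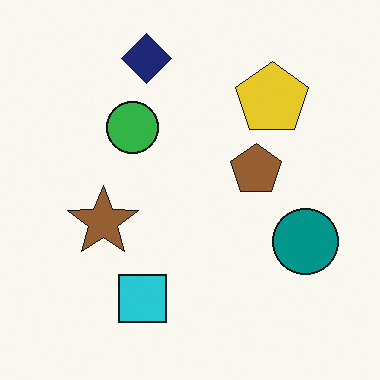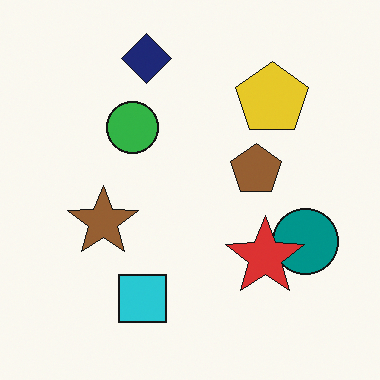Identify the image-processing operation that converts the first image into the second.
The transformation is: overlaid with an additional red star.

A red star appears in the second image that is absent from the first.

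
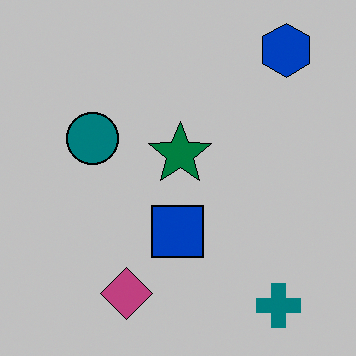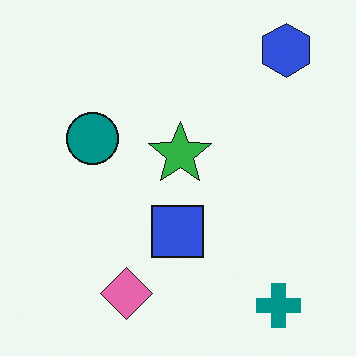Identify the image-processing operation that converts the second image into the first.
The first image is the second aggressively posterized.

Each flat color has snapped to a coarser quantized level — most visibly, the near-white background has dropped to a flat grey.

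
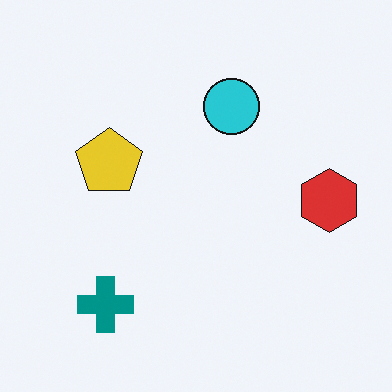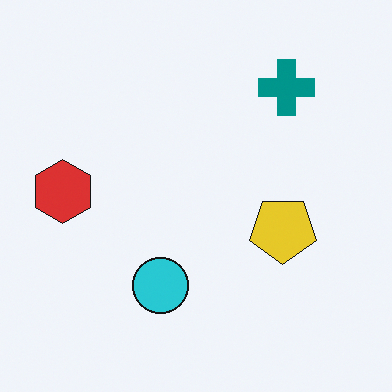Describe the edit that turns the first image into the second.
Rotated 180°.

The teal cross sits in the bottom-left of the first image and the top-right of the second — consistent with a whole-image 180° rotation.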